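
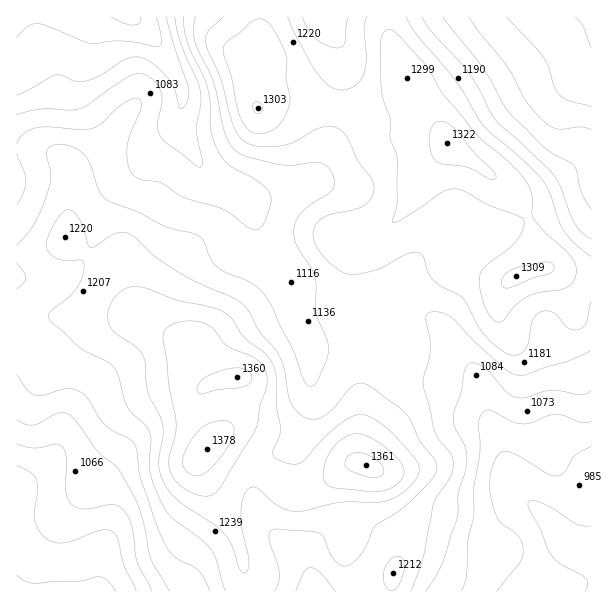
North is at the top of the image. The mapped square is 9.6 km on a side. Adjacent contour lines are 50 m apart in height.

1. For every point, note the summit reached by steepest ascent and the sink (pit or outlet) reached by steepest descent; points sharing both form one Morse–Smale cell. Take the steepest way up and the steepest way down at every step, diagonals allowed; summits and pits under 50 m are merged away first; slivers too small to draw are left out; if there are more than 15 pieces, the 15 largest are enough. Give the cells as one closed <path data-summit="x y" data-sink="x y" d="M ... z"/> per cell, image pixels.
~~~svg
<path data-summit="207 449" data-sink="128 17" d="M131 16l-115 1 0 301 23 1 14-3 82 2 47 22 7 2 4 3 13 32 6 6-8 3-5 10 5 21 8 18-1 9 8 2 41 26 10-14 21-10 10-10 6-12 5-18-2-55-10-29-8-40-6-11-20-22-8-20-5-18-7-13-7-7-24-12-15-14-22-41 0-9 4-13 0-14-2-9-23-39z"/><path data-summit="207 449" data-sink="17 591" d="M87 316l-34 0-14 3-23 1 0 271 229 1-1-28-8-27-37-72 1-9 12-13 0-8-8-18-5-21 3-7 10-6-6-6-13-32-4-3-7-2-47-22z"/><path data-summit="516 276" data-sink="591 549" d="M528 218l-39 14-7 0-20-6-12 3-16 12-20 23-5 14 1 16 5 11 30 25 13 23 18 22 6 12 8 35 14 30 4 24 8 13 31 29 17 23 9 6 18 3 1-275-22-3-15-4-13 2-6-27z"/><path data-summit="447 143" data-sink="591 17" d="M591 16l-203 1 2 22 7 21 11 21 16 23 24 40 52 37 18 19 10 18 44-13 20-11z"/><path data-summit="368 467" data-sink="591 549" d="M375 348l-7 0-7 39 0 41-3 15 2 19-12 4-16 16-4 9 0 10 8 24 11-2 16 1 11 5 13 11 20-6 19 0 38 10 19 0 9-3 27-31 13-6-16-15-8-13-4-24-14-30-8-30-5-6-7-2-39-5-23-6-15-9z"/><path data-summit="447 143" data-sink="128 17" d="M408 82l1 5-5 14-8 9-7 5-12 1-35-7-6 1-11 51-7 13-9 8-12 6-30 10-13 1-12-2 11 16 5 18 8 20 20 22 6 11 8 40 8 21 4 3 33 1 23-2-2-14-12-24-4-12 0-58 27-7 13-8 14-15 16-29 28-34-10-21z"/><path data-summit="258 108" data-sink="128 17" d="M258 16l-126 1 25 25 23 39 2 9 0 14-4 13 0 9 22 41 15 14 28 15 11 3 13-1 30-10 12-6 9-8 10-22 8-39-3-5-15-2-19-6-20 0-19 8-4-3-15-46 18-12z"/><path data-summit="447 143" data-sink="591 549" d="M449 145l-29 35-16 29-14 15-13 8-27 7 0 58 19 51 9 1 15 15 15 9 23 6 39 5 12 7 0-4-6-12-18-22-13-23-30-25-6-21 1-14 11-16 13-13 19-13 9-2 20 6 7 0 38-12 1-4-10-16-18-19z"/><path data-summit="207 449" data-sink="591 549" d="M531 505l-4 0-8 5-27 31-9 3-28-2-29-8-19 0-20 6-13-11-17-6-16 1-4 4 10 18 10-6 11 0 18 12 10 14-4 10 1 16 198 0 1-41-19-4-9-6-17-23z"/><path data-summit="207 449" data-sink="314 591" d="M216 445l-4 0-6 4-7 10 0 6 37 72 8 27 2 28 146-1 0-15 4-10-10-14-18-12-11 0-10 6-11-20-12 8-12 14-4 6 1 17-7-13-24-20-16-19-8-18 0-18 5-12z"/><path data-summit="368 467" data-sink="128 17" d="M311 346l-3 1 0 4 4 57-5 18-6 12-10 10-21 10-10 12 4 5 26 17 15 0 9-4 36-24 10-2-2-19 3-15 0-41 7-39-51 1z"/><path data-summit="258 108" data-sink="324 17" d="M324 16l-65 1 0 30-18 12 11 36 6 13 21-8 20 0 19 6 18 2 7-52-3-11z"/><path data-summit="447 143" data-sink="324 17" d="M387 16l-62 1 5 12 10 16 3 11-7 53 47 7 13-6 8-9 5-15-19-47z"/><path data-summit="368 467" data-sink="314 591" d="M342 470l-19 14-18 8-15 0-29-20-5 7-2 22 8 18 16 19 24 20 6 10 0-14 6-11 10-9 12-7-8-26 0-10z"/><path data-summit="516 276" data-sink="591 17" d="M591 194l-19 11-43 14 13 51 13-2 15 4 22 1z"/>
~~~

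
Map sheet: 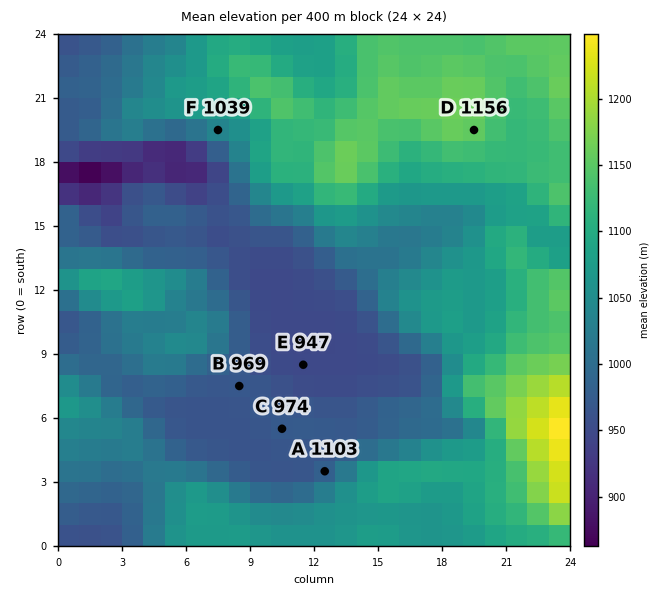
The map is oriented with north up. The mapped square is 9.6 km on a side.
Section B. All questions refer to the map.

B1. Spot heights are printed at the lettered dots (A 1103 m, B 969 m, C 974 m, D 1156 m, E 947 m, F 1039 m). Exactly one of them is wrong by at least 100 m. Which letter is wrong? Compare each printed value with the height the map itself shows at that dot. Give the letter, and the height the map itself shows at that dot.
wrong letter A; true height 978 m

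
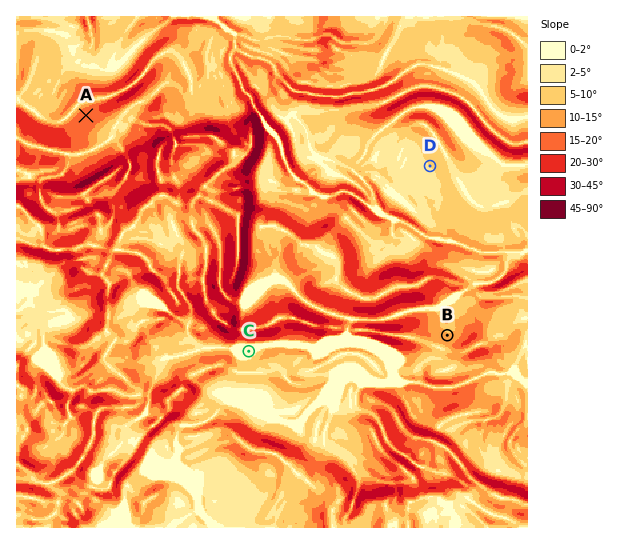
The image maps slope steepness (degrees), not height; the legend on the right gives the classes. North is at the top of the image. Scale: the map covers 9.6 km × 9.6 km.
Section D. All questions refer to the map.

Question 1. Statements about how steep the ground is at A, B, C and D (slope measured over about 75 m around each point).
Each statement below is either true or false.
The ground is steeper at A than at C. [true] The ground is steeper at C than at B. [false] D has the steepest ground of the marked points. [false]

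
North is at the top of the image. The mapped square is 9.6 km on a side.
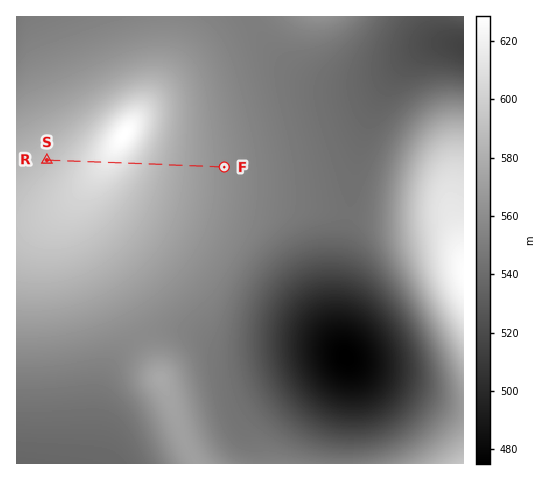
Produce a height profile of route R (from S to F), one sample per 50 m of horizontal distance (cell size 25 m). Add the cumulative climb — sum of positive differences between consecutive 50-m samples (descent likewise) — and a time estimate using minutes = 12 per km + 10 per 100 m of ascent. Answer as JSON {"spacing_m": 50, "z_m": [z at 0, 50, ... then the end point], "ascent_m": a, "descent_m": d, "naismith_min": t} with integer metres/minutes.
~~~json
{"spacing_m": 50, "z_m": [590, 591, 592, 592, 593, 594, 595, 596, 597, 598, 599, 600, 601, 602, 603, 605, 606, 607, 609, 610, 611, 613, 614, 615, 616, 616, 617, 617, 617, 616, 615, 614, 613, 612, 610, 608, 606, 605, 603, 601, 599, 597, 595, 594, 592, 590, 589, 587, 586, 585, 583, 582, 581, 580, 579, 578, 577, 576, 575, 574, 573, 572, 571, 571, 570, 569, 568, 568, 567, 566, 566, 565, 564, 564, 563, 562, 562, 562], "ascent_m": 27, "descent_m": 55, "naismith_min": 48}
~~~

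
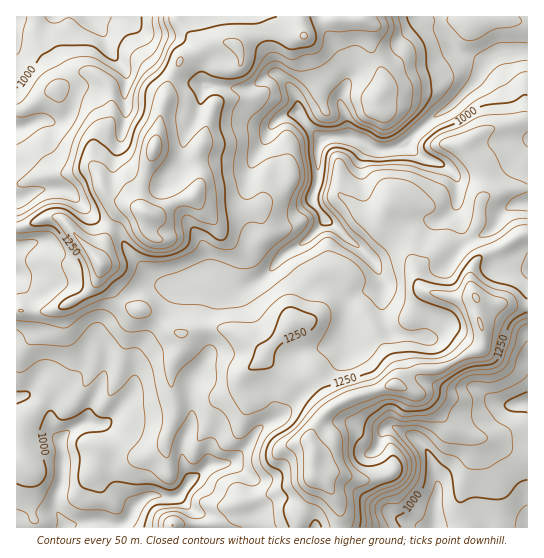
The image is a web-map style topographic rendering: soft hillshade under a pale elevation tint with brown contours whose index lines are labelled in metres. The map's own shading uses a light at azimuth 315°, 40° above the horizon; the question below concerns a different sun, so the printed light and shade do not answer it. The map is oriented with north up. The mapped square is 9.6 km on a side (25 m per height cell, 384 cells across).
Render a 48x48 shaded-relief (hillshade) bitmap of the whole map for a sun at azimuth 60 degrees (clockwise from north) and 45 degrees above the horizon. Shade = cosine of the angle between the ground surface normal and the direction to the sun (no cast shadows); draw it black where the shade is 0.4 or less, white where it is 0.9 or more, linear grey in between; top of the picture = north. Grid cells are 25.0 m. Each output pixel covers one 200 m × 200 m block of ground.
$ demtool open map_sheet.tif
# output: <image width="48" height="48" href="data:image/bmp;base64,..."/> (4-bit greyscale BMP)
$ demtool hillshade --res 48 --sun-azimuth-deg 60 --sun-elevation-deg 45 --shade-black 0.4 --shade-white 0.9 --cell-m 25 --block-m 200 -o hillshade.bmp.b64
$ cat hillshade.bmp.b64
<image width="48" height="48" href="data:image/bmp;base64,Qk32BAAAAAAAAHYAAAAoAAAAMAAAADAAAAABAAQAAAAAAIAEAAATCwAAEwsAABAAAAAAAAAAAAAAABEREQAiIiIAMzMzAERERABVVVUAZmZmAHd3dwCIiIgAmZmZAKqqqgC7u7sAzMzMAN3d3QDu7u4A////AIm7l3d2dSOu2od4h1WZVI3//KqoZ5mZq4m6dndolke9pmd4h1aXRJ7/2pqoaJmZqomqZneKqIqoVneJmGZUNb7rh5u4aJiJqoiqdXiZh3VoZ3eal2QiWdyoZpu5Z4iJqom7hXmYdlSLhmiqdTIUm8y6iL3ZVoiJmYrMhXmYd2ariIiGMjMmq9/rm+/YVniZmavMhWiYeHi6eHZkIkQ2rO/anP/FVniZmqvMdXmZmHipiGZmMlZYvO7Lrv+DVomaqqvLdoqpmHepiHZ4dVZqvO3M3+kjaJq7uqu5iZmIiHeZh3ZomHVIvNvNylIlirzLu6qoeId4iHaKl3ZoiYZFi6mpgxJIq7zMu5qYiIeJh2V6l3ZomYdlaJmIUROKu83Lu4iIiZiJl1WLl3ZomYeIh4mpU1nNzNuYmYiIiJmJl1WKmHVpmIiZqpmYeM3Lq5doiZmIiJmIl1WKmGVomJmau7qYabqZl1NYq5mIiJmIh1V5mHZ3iaqqvLqXeaq7qFRrzZiHeJmHd2Z5qXZniqqqu6mIirzJd2e93Ih3ial2d2Z5qXZomZmaq6mIqquodljd3WdmiahlZ3eKqYiaqIiau6mJqYmIdSfdzGZmeJdVZ4qqqqq6mHirzLmal3mYYRjMqal2iYdmeby6qqqqiIq8zLmrl3h1MTm7u7qHeYd4q8uqmqqpmIrLu6mrl1VWdWvd7piIh1aKq7qZmZqqmZqqqpm7lTWbpo7t3XeIdjSKu6mZmZmZqZmZmZrMhEnMla7cu3eIdQS92nZ4mZiIqpiZmazrVGq7lpy6qoiIYAnexSJXmXaJmrqZms7GRoqqqIqqmniGAIzdYBWKuFaZmqqojOtSWJqqupmZqnZRB9y5IWrNtVm6maq7rKMliaqquqqXiXdjfup1E4vdhIzKmrvN2BJXmqq6qoq5iWZ577Q0Nq3aV83KmrzvoRaImaqruXm6q4eL20A2et24i93Kmr39MGmYiqq8yXmru4malAB5m8uYnO3LqrzcQouomrvMyWirqoiIYgWpmqupnO3bqqvecpyoq83dyGiru4iIUjm6iJqpm93bqqv/gq26vN7clFm7u4mYY1rKdXq6m8zMqqv/g8/su8yVI3q7u5mZY2rLYmzamszMypv/qN7bmqYyR6u7u4iZdGrLUmzbms3dy5v/urpRJ5ZFiru6q3iZdWm7Y2vbqs3czK37RXMAN5qHiJq7qoiHdmi8g0nLqrzLu82iJ4EEiqq6h3m7uoh3iHmsgji8ury6qrxxa4JIq7u7qHmrqnd4mZirYki8y7y7u9xTi3Rpq83LqpmamWZ5qYiscki8ypmavOk1mod4rN7cu6mJmHeJmZrdhFaKqGZ5zJNImZiIrN7cu7mJmYiJmb3rZmRZqIiLylNomZiJvN3cy7qZqneZqs3IaHM4qZibyFV3mpiJzM3cypmZmXiaq7yniXM2iZmsuGZ5yoiJvN3cp4mYiHiqq8uImFIWmqq7qYicyXd5zu3Lh4mYiHm7q8mIlzAYqqq6qZmtt3d77+25h5mYmQ=="/>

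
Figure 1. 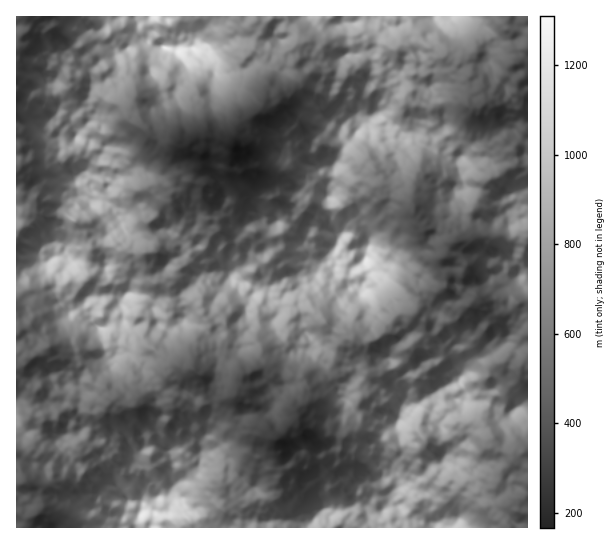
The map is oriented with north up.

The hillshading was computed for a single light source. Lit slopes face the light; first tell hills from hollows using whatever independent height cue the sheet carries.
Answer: SE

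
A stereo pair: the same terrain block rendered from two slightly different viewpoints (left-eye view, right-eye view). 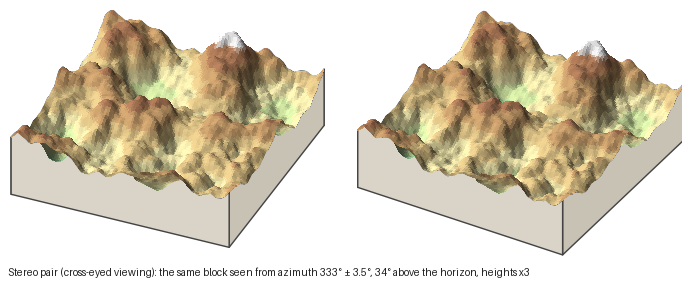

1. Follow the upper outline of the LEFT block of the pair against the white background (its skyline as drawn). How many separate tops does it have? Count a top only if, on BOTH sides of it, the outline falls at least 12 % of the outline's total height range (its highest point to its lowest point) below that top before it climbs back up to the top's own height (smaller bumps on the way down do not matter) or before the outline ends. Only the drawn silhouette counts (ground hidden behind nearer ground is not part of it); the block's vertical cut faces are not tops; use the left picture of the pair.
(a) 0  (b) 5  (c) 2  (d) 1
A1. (c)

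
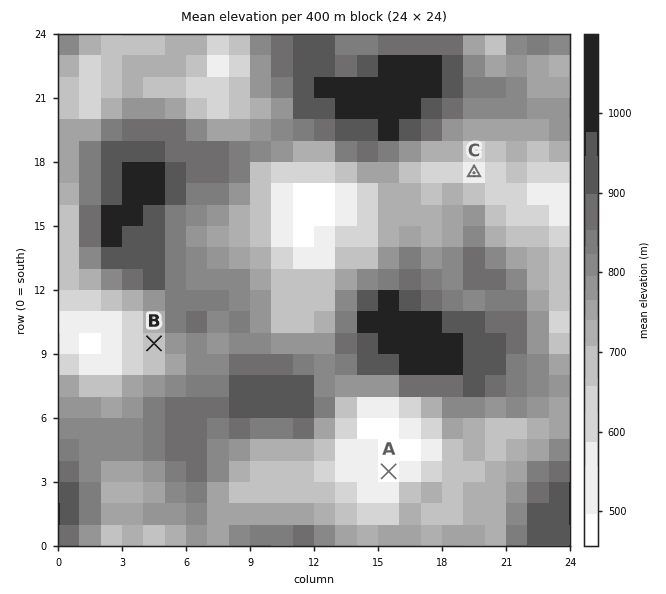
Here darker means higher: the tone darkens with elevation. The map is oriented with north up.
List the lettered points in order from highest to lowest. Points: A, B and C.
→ B C A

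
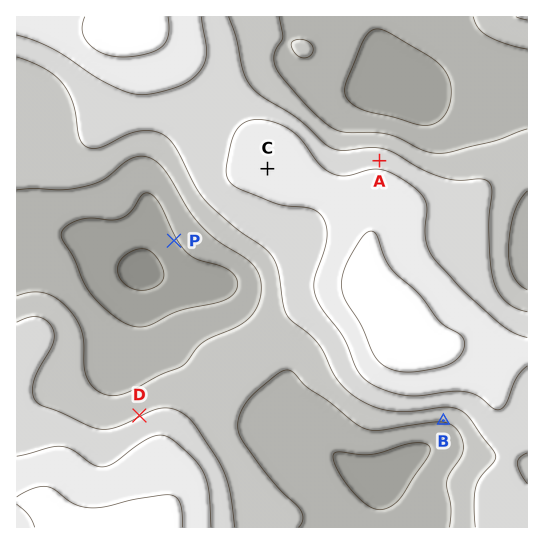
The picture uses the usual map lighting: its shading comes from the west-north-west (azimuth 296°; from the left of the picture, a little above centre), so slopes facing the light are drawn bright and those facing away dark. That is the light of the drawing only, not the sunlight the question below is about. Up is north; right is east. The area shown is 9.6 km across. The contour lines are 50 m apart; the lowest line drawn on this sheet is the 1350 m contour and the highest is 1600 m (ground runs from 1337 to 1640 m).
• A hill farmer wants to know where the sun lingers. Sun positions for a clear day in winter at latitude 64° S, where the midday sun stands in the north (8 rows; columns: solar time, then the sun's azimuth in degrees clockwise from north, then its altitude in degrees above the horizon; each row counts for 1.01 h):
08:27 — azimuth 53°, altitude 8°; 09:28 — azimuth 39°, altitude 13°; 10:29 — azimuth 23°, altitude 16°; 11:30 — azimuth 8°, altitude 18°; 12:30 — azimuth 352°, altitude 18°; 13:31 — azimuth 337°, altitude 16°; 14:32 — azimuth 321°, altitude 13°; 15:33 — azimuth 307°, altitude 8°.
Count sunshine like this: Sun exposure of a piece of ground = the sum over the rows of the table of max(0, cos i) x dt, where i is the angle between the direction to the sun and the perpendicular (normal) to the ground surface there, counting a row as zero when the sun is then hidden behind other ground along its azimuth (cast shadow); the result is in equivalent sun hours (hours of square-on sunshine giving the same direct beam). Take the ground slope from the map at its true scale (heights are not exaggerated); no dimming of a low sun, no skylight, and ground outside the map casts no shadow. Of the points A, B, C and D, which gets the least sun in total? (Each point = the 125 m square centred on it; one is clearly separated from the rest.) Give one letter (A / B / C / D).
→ B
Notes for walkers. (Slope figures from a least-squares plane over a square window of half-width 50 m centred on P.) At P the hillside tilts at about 6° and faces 240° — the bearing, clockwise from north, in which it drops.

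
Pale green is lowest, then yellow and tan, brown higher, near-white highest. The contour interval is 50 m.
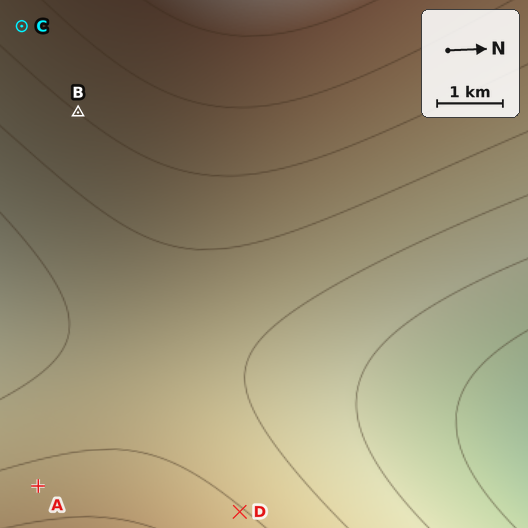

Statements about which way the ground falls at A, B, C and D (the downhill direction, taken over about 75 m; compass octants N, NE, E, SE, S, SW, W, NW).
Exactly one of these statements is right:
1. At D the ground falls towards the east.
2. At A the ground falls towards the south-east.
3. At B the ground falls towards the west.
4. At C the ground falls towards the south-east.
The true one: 4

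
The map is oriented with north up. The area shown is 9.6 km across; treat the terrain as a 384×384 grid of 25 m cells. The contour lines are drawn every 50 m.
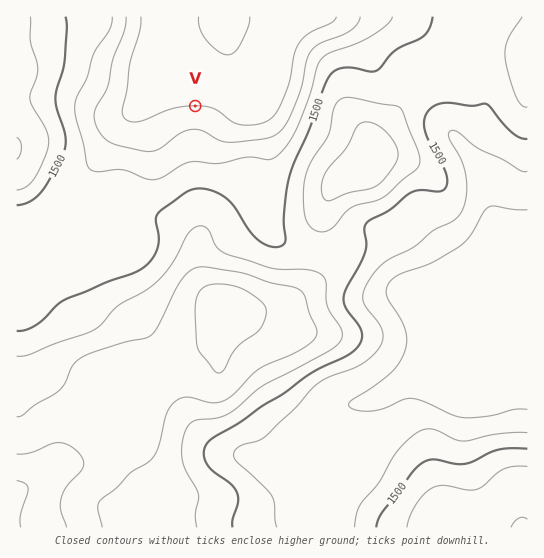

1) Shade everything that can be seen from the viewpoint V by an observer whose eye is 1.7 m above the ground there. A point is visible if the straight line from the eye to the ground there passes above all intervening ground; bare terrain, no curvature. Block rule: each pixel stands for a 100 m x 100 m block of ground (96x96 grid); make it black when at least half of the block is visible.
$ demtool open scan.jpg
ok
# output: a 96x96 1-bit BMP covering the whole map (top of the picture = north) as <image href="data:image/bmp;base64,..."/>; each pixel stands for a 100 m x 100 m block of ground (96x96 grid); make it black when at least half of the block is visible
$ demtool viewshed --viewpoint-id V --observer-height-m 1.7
<image width="96" height="96" href="data:image/bmp;base64,Qk2+BAAAAAAAAD4AAAAoAAAAYAAAAGAAAAABAAEAAAAAAIAEAAATCwAAEwsAAAIAAAAAAAAA////AAAAAAAAAAAAAAAAAAAAAAAAAAAAAAAAAAAAAAAAAAAAAAAAAAAAAAAAAAAAAAAAAAAAAAAAAAAAAAAAAAAAAAAAAAAAAAAAAAAAAAAAAAAAAAAAAAAAAAAAAAAAAAAAAAAAAAAAAAAAAAAAAAAAAAAAAAAAAAAAAAAAAAAAAAAAAAAAAAAAAAAAAAAAAAAAAAAAAAAAAAAAAAAAAAAAAAAAAAAAAAAAAAAAAAAAAAAAAAAAAAAAAAAAAAAAAAAAAAAAAAAAAAAAAAAAAAAAAAAAAAAAAAAAAAAAAAAAAAAAAAAAAAAAAAAAAAAAAAAAAAAAAAAAAAAAAAAAAAAAAAAAAAAAAAAAAAAAAAAAAAAAAAAAAAAAAAAAAAAAAAAAAAAAAAAAAAAAAAAAAAAAAAAAAAAAAAAAAAAAAAAAAAAAAAAAAAAAAAAAAAAAAAAAAAAAAAAAAAAAAAAAAAAAAAAAAAAAAAAAAAAAAAAAAAAAAAAAAAAAAAAAAAAAAAAAAAAAAAAAAAAAAAAAAAAAAAAAAAAAAAAAAAAAAAAAAAAAAAAAAAAAAAAAAAAAAAAAAAAAAAAAAAAAAAAAAAAAAAAAAAAAAAAAAAAAAAAAAAAAAAAAAAAAAAAAAAAAAAAAAAAAAAAAAAAAAAAAAAAAAAAAAAAAAAAAAAAAAAAAAAAAAAAAAAAAAAAAAAAAAAAAAAAAAAAAAAAAAAAAAAAAAAAAAAAAAAAAAAAAAAAAAAAAAAAAAAAAAAAAAAAAAAAAAAAAAAAAAAAAAAAAAAAAAAAAAAAAAAAAAAAAAAAAAAAAAAAAAAAAAAAAAAAAAAAAAAAAAAAAAAAAAAAAAAAAAAAAAAAAAAAAAAAAAAAAAAAAAAAAAAAAAAAAAAAAAAAAAAAAAAAAAAAAAAAAAAAAAAAAAAAAAAAAAAAAAAAAAAAAAAAAAAAAAAAAAAAAAAADAAAAAAAAAAAAAAAHAAAAAAAAAAAAAAAHgAAAAAAIAAAAAAAPgAAAAAAcAAAAAAAfwAAAAAA+AAAAAAAfwAAAAAA/AAAAAAA/4AAAAAA/wAAAAAA/8AAAAAA/8AAAAAB/+AAAAAA//gAAACB//AAAAAA//wAAADj//gAAAAA//4AAAD///wAAAAA//4AAAB///wAAAAA//4AAAAf//wAAAAA//4AAAAH//wAAAAA//8AAAAD//wAAAAA//8AAAAD//wAAAAA//+AA4AD//gAAAAA///AA4AD//AAAAAA///wB4AD/+AAAAAA///4D8AH/8AAAAAA//////g//8AAAAAA/////////8AAAAAA/////////8AAAAAA/////////8AAAAAB/////////8AAAAAB/////////8AAAAAB/////////4AAAAAA//////+f/4AAAAAA//////8P/4AAAAAA//////8H/wAAAAAA//////8H/gAAAAAB8/////4D/AAAAAAB8P////4B+AAAAAAB4D////wB+AAAAAAB4A////gA+AAAAAAB4Af//+AAfwOAAAAA="/>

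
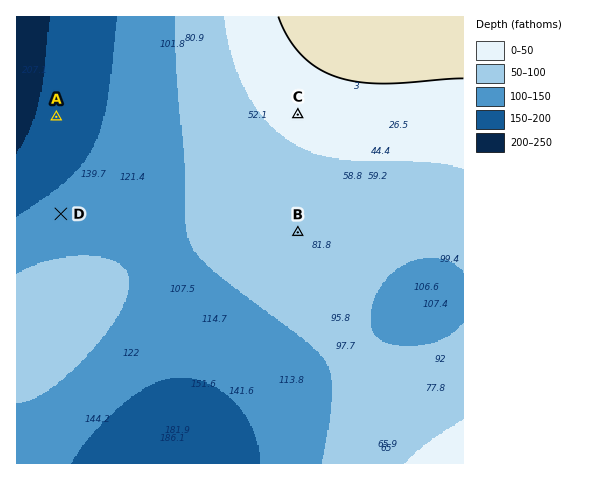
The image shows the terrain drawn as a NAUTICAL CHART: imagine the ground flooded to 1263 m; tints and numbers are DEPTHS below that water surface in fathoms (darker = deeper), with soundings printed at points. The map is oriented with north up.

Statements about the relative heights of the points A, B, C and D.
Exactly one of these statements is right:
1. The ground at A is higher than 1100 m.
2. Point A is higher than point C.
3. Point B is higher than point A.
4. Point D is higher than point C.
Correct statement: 3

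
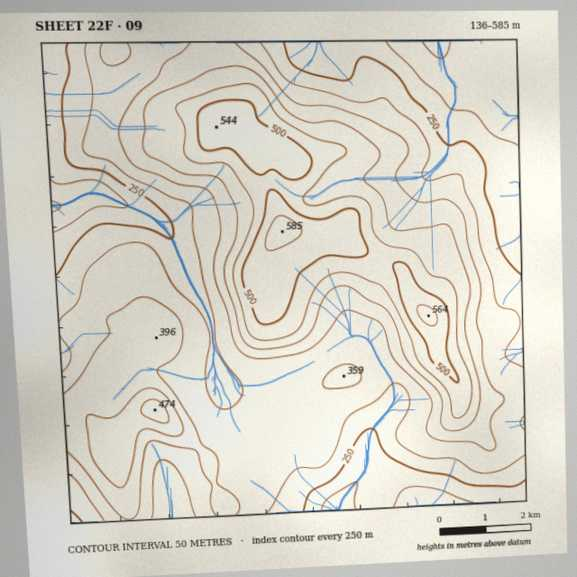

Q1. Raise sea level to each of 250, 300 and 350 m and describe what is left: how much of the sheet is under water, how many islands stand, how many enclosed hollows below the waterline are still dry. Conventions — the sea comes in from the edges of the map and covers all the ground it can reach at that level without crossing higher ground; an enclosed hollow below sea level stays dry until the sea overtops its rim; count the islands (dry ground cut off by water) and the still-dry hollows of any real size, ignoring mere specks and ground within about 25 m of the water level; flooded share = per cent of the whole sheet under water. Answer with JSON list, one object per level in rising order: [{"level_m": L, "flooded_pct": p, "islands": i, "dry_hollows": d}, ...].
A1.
[{"level_m": 250, "flooded_pct": 16, "islands": 0, "dry_hollows": 0}, {"level_m": 300, "flooded_pct": 30, "islands": 0, "dry_hollows": 0}, {"level_m": 350, "flooded_pct": 58, "islands": 0, "dry_hollows": 0}]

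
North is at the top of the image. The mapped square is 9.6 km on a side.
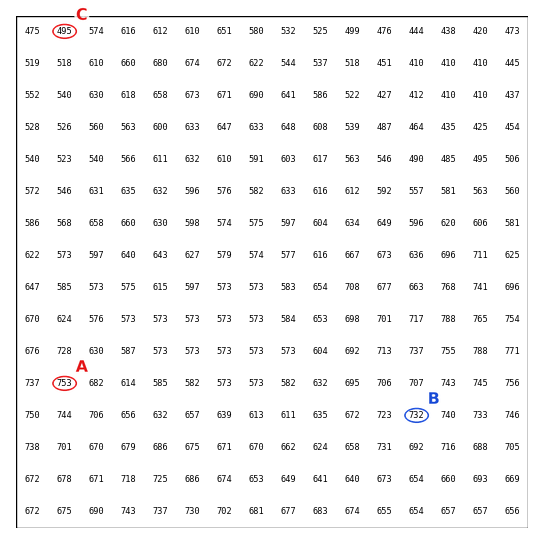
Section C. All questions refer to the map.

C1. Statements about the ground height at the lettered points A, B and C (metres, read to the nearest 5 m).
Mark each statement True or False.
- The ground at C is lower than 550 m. True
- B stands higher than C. True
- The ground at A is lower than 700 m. False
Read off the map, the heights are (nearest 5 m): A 755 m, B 730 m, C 495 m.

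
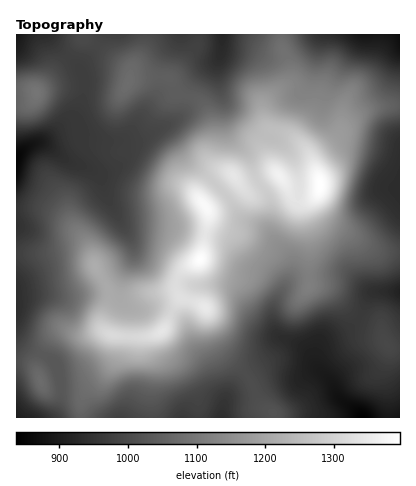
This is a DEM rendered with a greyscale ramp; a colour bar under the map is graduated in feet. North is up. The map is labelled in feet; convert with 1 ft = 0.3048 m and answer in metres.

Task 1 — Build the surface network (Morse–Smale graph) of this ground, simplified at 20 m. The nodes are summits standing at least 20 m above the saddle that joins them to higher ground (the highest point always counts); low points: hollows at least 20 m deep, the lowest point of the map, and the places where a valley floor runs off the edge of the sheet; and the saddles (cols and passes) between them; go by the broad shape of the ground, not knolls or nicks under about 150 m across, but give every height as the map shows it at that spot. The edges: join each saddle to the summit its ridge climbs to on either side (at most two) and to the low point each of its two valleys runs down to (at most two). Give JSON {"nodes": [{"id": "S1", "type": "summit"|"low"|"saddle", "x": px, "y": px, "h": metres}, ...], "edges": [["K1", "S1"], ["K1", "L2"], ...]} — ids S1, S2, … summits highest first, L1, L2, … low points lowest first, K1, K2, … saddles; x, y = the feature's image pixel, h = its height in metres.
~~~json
{"nodes": [
{"id": "S1", "type": "summit", "x": 320, "y": 186, "h": 426},
{"id": "S2", "type": "summit", "x": 200, "y": 260, "h": 425},
{"id": "S3", "type": "summit", "x": 36, "y": 92, "h": 333},
{"id": "L1", "type": "low", "x": 362, "y": 418, "h": 255},
{"id": "L2", "type": "low", "x": 16, "y": 162, "h": 259},
{"id": "L3", "type": "low", "x": 400, "y": 36, "h": 263},
{"id": "L4", "type": "low", "x": 16, "y": 34, "h": 269},
{"id": "L5", "type": "low", "x": 16, "y": 418, "h": 274},
{"id": "L6", "type": "low", "x": 222, "y": 34, "h": 280},
{"id": "L7", "type": "low", "x": 394, "y": 186, "h": 285},
{"id": "K1", "type": "saddle", "x": 260, "y": 184, "h": 393},
{"id": "K2", "type": "saddle", "x": 222, "y": 192, "h": 391},
{"id": "K3", "type": "saddle", "x": 104, "y": 280, "h": 368},
{"id": "K4", "type": "saddle", "x": 400, "y": 106, "h": 317},
{"id": "K5", "type": "saddle", "x": 16, "y": 362, "h": 307},
{"id": "K6", "type": "saddle", "x": 248, "y": 378, "h": 306},
{"id": "K7", "type": "saddle", "x": 68, "y": 56, "h": 298}],
"edges": [["K1", "S1"], ["K1", "L1"], ["K1", "L6"], ["K2", "S1"], ["K2", "S2"], ["K2", "L1"], ["K2", "L2"], ["K3", "S1"], ["K3", "S2"], ["K3", "L2"], ["K4", "S1"], ["K4", "L3"], ["K4", "L7"], ["K5", "S2"], ["K5", "L2"], ["K5", "L5"], ["K6", "S1"], ["K6", "S2"], ["K6", "L1"], ["K7", "S1"], ["K7", "S3"], ["K7", "L2"], ["K7", "L4"]]}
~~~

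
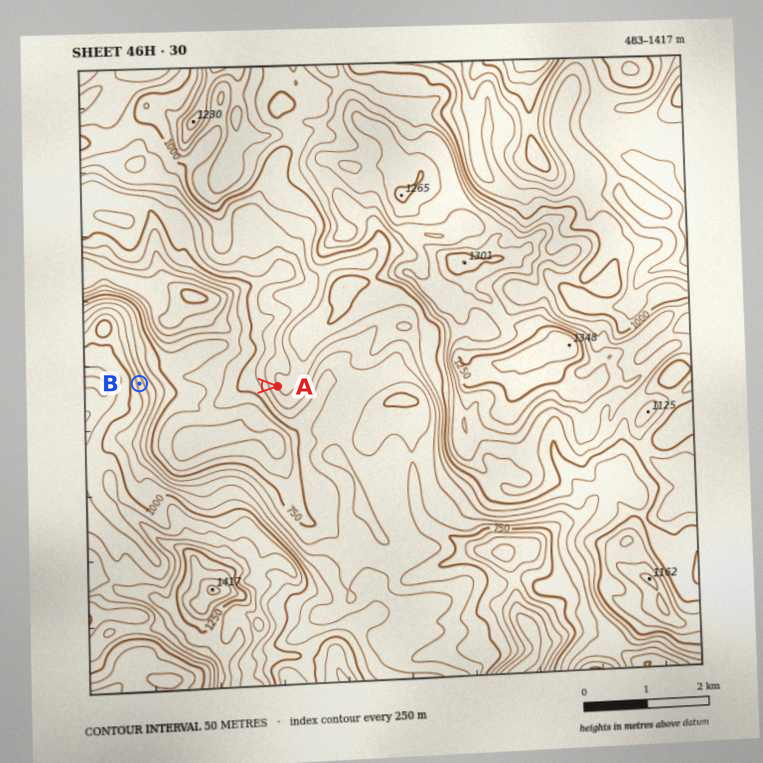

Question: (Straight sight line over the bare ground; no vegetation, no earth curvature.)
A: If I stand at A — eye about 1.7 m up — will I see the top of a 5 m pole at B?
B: Yes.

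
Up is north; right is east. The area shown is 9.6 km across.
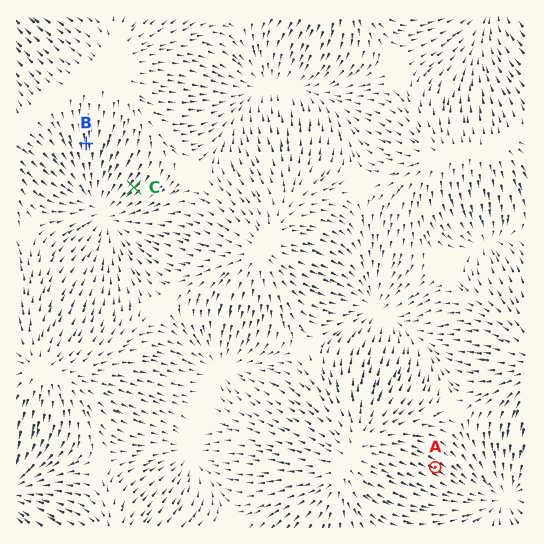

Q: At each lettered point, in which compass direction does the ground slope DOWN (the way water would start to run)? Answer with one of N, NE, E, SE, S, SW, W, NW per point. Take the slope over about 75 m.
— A SE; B S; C SW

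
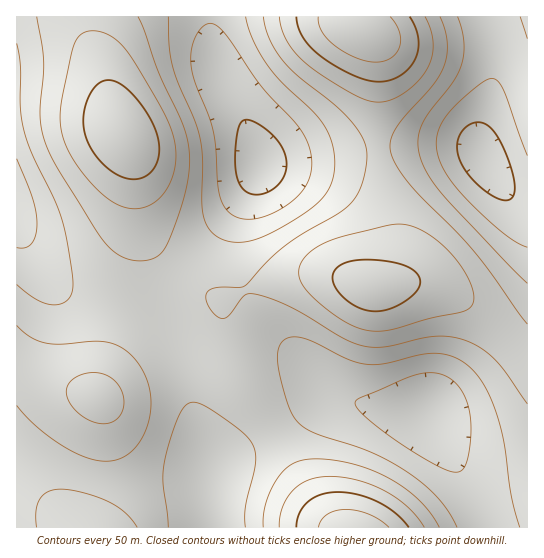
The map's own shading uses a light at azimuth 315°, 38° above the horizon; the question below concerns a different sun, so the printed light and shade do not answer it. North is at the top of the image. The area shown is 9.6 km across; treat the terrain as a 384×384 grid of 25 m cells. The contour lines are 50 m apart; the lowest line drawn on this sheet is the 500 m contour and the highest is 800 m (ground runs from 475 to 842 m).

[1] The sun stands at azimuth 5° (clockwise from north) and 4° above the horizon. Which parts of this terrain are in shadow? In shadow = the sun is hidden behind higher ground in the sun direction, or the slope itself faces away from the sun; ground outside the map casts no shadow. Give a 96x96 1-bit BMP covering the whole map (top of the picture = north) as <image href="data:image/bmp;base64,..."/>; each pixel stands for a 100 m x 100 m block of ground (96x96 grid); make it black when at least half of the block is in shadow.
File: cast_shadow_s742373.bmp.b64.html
<image width="96" height="96" href="data:image/bmp;base64,Qk2+BAAAAAAAAD4AAAAoAAAAYAAAAGAAAAABAAEAAAAAAIAEAAATCwAAEwsAAAIAAAAAAAAA////AAAAAAAAAAAAAAAAAAAAAAAAAAAAAAAAAAAAAAAAAAAAAAAAAAAAAAAAAAAAAAAAAAAAAAAAAAAAAAAAAAAAAAAAAAAAAAAAAAAAAAAAAAAAAAAAAAAAAAAAAAAAAAAAAAAAAAAAAAAAAAAAAAAAAAAAAAAAAAAAAAAAAAAAAAAAAAAAAAAAAAAAAAAAAAAAAAAAAAAAA4AAAAAAAAAAAAAAD8AAAAAAAAAAAAAAH+AAAAAAAAAAAAAAH+AAAAAAAAP/AAAAP+AAAAAAAP//wAAAP+AAAAAAA///8AAAP8AAAAAAD///+AAAPwAAAAAAP////AAAAAAAAAAAf////AAAAAAAAAAA/////gAAAAAAAAAA/////wAAAAAAAAAB/////wAAAAAAAAAD/////4AAAAAAAAAD/////4AAAAAAAAAH/////4AAAAAAAAAH/////8AAAAAAAAAP/////8AAAAAAAAAP/////8AAAAAAAAAf/////8AAAAAAAAAf/////4AAAAAAAAA//////4AAAAAAAAA//////4AAAAAAAAA//////wAAAAAAAAB//////wAAAAAAAAB//////gAAAAAAAAB//////AAAAAAAAAB//////AAAAAAAAAB/////8AAAAAAAAAB/////4AAAAAAAAAB/////gAAAAAAAAAB//4AAAAAAAAAAAAA//AAAAAAAAAAAAAAf4AAAAAAAAAAAAAAAAAAAAAAAAAAAAAAAAAAAAAAAAAAAAAAAAAAAAAAAAAAAAAAAAAAAAAAAAAAAAAAAAAAAAAAAAHAAAAAAAAAAAAAAAfwAAAAAAAAAAAAAB/4AAAAAAAAAAAAAD/8AAAAAAAAAAAAAP/8AAAAAAAAAAAAA//+AAAAAAAAAAAAB//+AAAAAAAAAAAAH///AAAAAAAAAAAAP///AAAAAAAAAAAAf///gAAAAAAAAAAAf///gAAAAAAAAAAA////gAAAPwAAAAAB////gAAB/+AAAAAB////gAAD//gAAAAD////gAAH//4AAAAD////AAAP//8AAAAD///+AAAf//+AAAAD///4AAAf///AAAAD///gAAAf///wAAAH//+AAAA////4AAAH//gAAAA/////AAAH8AAAAAA/////4AAEAAAAAAA//////wAAAAAAAAA//////+AAAAAAAAA///////gAAAAAAAA///////wAAAAAAAB///////wAAAAAAAB///////wAAAAAAAB///////wAAAAAAAB///////wAAAAAAAB///////gAAAAAAAD///////AAAAAAAAD//////+AAAAAAAAD//////8AAAAAAAAD//////wAAAAAAAAD//////AAAAAAAAAH/////4AAAAAAAAAH/////AAAAAAAAAAH////8AAAAAAAAAAH////gAAAAAAAAAAH///8AAAAAAAAAAAD///gAAAAAAAAAAAA//8AAAAAAAAAAAAAAAAAAAAAAAAAAAAAAAAAAAAAAAAAAAAAAAAAAAAAA="/>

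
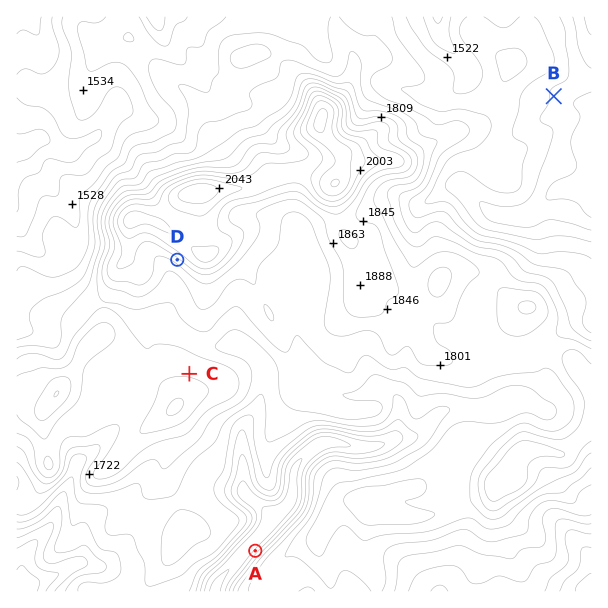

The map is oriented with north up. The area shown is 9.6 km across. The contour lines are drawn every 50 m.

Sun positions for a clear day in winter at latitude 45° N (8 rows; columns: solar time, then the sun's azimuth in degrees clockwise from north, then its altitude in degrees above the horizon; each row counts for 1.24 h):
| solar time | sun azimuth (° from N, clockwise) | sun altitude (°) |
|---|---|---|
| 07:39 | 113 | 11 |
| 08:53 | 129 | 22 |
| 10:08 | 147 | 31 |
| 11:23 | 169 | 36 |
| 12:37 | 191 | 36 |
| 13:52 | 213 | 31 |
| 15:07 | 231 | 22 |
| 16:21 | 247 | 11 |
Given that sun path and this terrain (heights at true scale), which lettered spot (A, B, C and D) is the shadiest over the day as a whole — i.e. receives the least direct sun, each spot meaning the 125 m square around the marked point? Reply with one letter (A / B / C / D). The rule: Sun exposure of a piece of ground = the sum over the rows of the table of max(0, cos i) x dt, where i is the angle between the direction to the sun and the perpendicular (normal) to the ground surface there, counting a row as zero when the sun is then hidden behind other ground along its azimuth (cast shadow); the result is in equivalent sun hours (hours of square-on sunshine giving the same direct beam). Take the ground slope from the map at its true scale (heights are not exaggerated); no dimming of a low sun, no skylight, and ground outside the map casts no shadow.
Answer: A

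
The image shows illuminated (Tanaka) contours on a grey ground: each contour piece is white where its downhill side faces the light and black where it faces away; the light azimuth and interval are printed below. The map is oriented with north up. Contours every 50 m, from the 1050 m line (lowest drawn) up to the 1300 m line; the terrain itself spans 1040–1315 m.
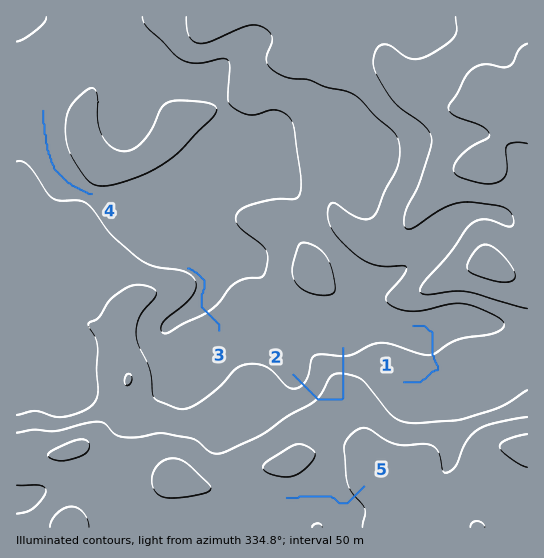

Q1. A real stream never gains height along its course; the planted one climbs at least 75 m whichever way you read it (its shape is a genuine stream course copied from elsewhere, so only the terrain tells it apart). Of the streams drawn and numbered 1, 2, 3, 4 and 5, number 2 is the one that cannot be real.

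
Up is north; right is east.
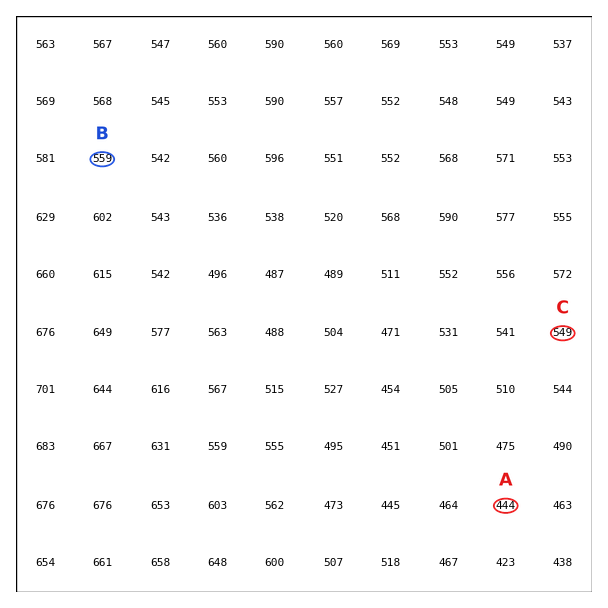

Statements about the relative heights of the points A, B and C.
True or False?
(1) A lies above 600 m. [False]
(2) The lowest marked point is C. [False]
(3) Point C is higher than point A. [True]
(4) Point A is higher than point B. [False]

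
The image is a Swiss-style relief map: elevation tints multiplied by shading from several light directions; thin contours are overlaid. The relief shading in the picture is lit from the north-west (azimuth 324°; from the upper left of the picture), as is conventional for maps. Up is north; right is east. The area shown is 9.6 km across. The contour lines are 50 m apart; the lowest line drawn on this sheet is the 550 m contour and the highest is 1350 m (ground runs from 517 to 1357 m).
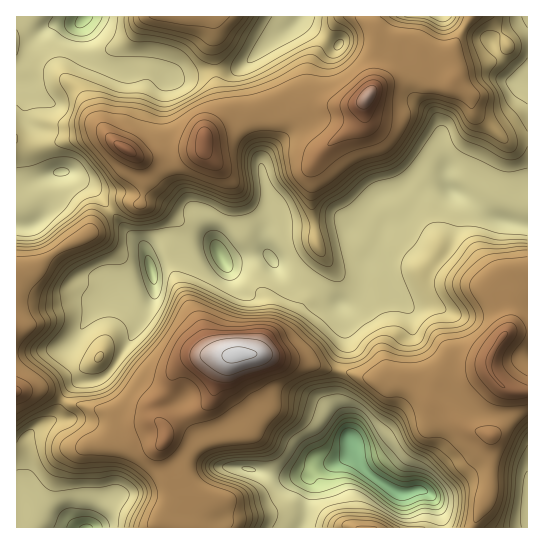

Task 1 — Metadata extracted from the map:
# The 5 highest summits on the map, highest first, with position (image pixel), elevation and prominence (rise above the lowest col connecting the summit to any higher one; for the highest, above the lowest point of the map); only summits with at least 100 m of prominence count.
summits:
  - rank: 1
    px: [239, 354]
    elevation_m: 1357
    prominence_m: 840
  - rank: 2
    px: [367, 97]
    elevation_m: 1287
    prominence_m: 381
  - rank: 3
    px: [126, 149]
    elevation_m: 1227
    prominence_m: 154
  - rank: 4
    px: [205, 138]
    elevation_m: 1225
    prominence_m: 146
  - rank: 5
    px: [502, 337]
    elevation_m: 1206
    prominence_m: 217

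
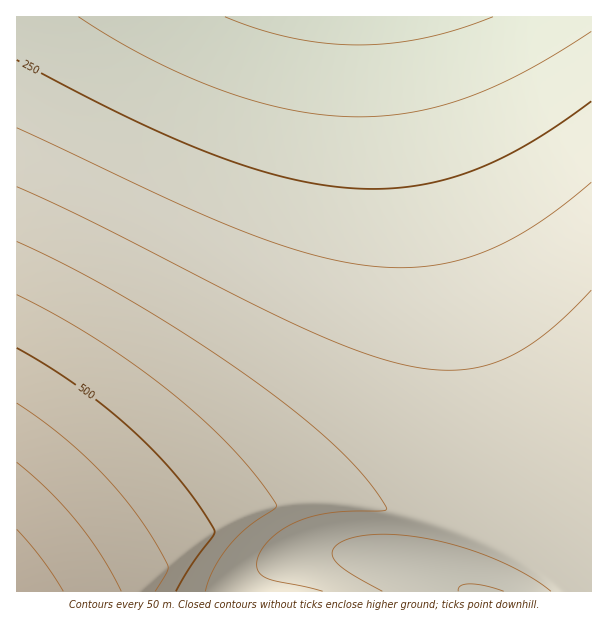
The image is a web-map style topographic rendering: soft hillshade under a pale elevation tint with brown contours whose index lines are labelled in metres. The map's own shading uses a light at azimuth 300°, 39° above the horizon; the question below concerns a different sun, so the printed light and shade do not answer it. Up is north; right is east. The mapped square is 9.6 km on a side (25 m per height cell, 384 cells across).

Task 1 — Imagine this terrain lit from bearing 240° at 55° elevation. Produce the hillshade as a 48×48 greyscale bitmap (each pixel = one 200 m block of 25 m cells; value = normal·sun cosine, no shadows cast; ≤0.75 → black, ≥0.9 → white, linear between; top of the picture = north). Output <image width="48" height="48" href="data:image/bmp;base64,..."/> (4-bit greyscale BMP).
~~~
<image width="48" height="48" href="data:image/bmp;base64,Qk32BAAAAAAAAHYAAAAoAAAAMAAAADAAAAABAAQAAAAAAIAEAAATCwAAEwsAABAAAAAAAAAAAAAAABEREQAiIiIAMzMzAERERABVVVUAZmZmAHd3dwCIiIgAmZmZAKqqqgC7u7sAzMzMAN3d3QDu7u4A////ADMzMzMzIRIzRFVUQyIiIjNEVniavN7JdzMzMzM0QyEiNEREQzMzM0VWd4mrzduXdzMzMzM0REISM0RERERFVWZ4iau83Kh3dzMzMzM0REQyI0RVVVZmZ3iZq7zLqHd3dzMzMzNEREREM0RVZmd3iJmru7uYd3d3dzMzMzNERERERERWZ3iJmqq7qYd3d3d3dzMzMzNERERERFVWZ4iZmZmHdmZnd3d3dzMzMzRERERERERVZnd3d2ZmZmZnd3d3dzMzMzRERERERERFVVVVVWZmZmZnd3d3dzMzMzRERERERERFVVVVVWZmZmZnd3d3dzMzM0RERERERERFVVVVVWZmZmZnd3d3dzMzM0RERERERERFVVVVVWZmZmZnd3d3dzMzNERERERERERFVVVVVWZmZmZnd3d3dzQ0RERERERERERFVVVVVWZmZmZnd3d3d0RERERERERERERFVVVVVWZmZmZ3d3d3d0RERERERERERERVVVVVVWZmZmZ3d3d3d0RERERERERERERVVVVVVWZmZmZ3d3d3d0RERERERERERERVVVVVVWZmZmZ3d3d3d0RERERERERERERVVVVVVmZmZmZ3d3d3d0RERERERERERERVVVVVVmZmZmZ3d3d3d0RERERERERERERVVVVVVmZmZmZ3d3d3d0REREREREREREVVVVVVVmZmZmZ3d3d3d0REREREREREREVVVVVVVmZmZmZ3d3d3d0REREREREREREVVVVVVVmZmZmZ3d3d3d0REREREREREREVVVVVVVmZmZmZ3d3d3d0RERERERERERFVVVVVVVmZmZmZ3d3d3d0RERERERERERFVVVVVVVmZmZmZ3d3d3d0RERERERERERFVVVVVVVmZmZmZ3d3d3d0RERERERERERFVVVVVVZmZmZmZ3d3d3d0RERERERERERVVVVVVVZmZmZmZ3d3d3d0RERERERERERVVVVVVVZmZmZmZ3d3d3d0REREREREREVVVVVVVVZmZmZmZ3d3d3d0REREREREREVVVVVVVVZmZmZmZ3d3d3d0REREREREREVVVVVVVVZmZmZmZ3d3d3d0RERERERERFVVVVVVVVZmZmZmZ3d3d3d0RERERERERFVVVVVVVVZmZmZmZ3d3d3d0RERERERERVVVVVVVVWZmZmZmZ3d3d3d0REREREREVVVVVVVVVWZmZmZmZnd3d3d0REREREREVVVVVVVVVWZmZmZmZnd3d3d0RERERERFVVVVVVVVVWZmZmZmZnd3d3d0RERERERVVVVVVVVVVWZmZmZmZnd3d3d0REREREVVVVVVVVVVVWZmZmZmZnd3d3d1RERERVVVVVVVVVVVVWZmZmZmZnd3d3d1VVVVVVVVVVVVVVVVVmZmZmZmZnd3d3d1VVVVVVVVVVVVVVVVVmZmZmZmZmd3d3d1VVVVVVVVVVVVVVVVVmZmZmZmZmd3d3d1VVVVVVVVVVVVVVVVVmZmZmZmZmd3d3d1VVVVVVVVVVVVVVVVVmZmZmZmZmd3d3dw=="/>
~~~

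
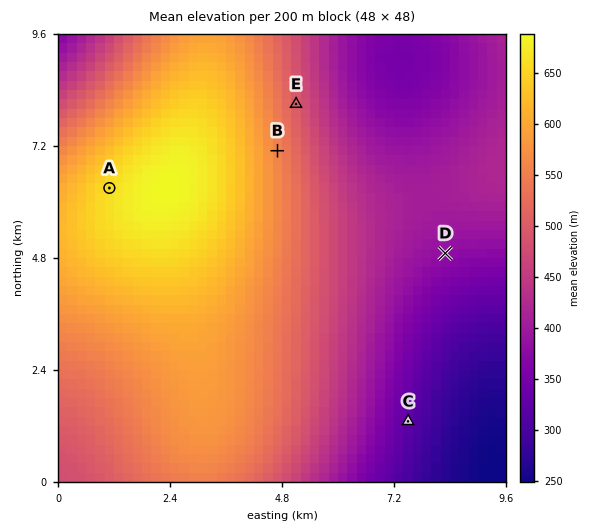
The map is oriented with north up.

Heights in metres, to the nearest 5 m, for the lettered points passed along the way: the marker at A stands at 660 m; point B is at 555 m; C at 325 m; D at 380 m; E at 500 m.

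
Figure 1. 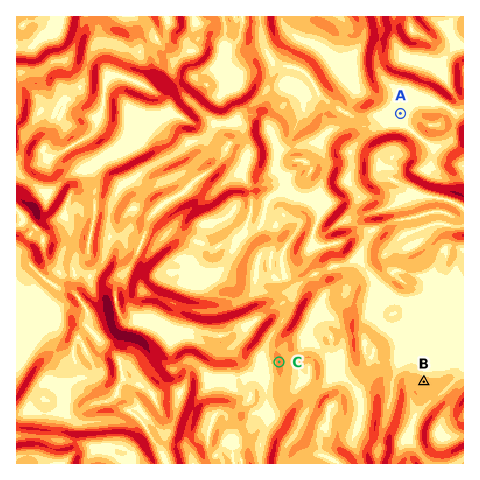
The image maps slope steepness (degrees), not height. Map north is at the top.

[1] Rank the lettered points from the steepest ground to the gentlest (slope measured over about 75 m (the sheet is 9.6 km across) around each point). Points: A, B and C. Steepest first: C B A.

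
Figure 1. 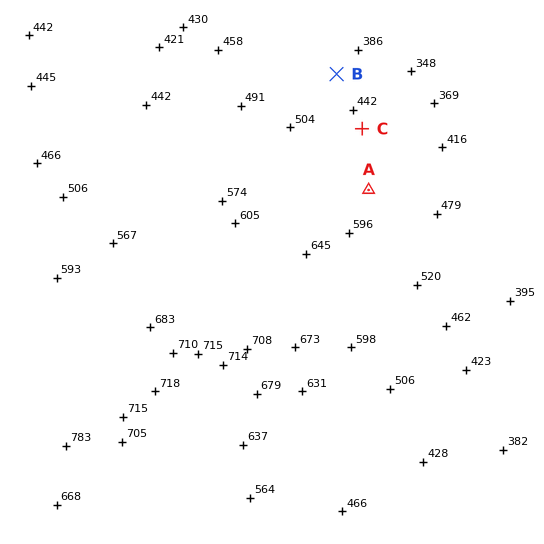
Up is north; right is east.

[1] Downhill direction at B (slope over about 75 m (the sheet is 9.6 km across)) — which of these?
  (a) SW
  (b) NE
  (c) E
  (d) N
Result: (b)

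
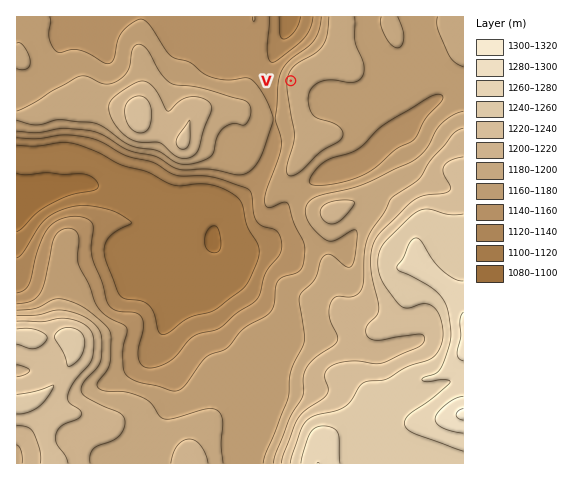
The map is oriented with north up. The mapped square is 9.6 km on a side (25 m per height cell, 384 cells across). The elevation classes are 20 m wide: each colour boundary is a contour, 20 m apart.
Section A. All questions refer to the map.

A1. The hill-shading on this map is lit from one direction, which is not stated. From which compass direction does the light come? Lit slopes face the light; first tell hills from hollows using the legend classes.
NW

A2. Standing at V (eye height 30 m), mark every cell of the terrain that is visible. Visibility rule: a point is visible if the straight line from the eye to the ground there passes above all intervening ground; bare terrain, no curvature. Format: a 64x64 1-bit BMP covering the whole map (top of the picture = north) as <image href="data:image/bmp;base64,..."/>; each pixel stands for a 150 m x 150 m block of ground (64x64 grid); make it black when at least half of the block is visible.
<image width="64" height="64" href="data:image/bmp;base64,Qk0+AgAAAAAAAD4AAAAoAAAAQAAAAEAAAAABAAEAAAAAAAACAAATCwAAEwsAAAIAAAAAAAAA////AAAAAAAHg/n//+BAAAeB////8AAAAAH////wAAAAAP////gAAAAB/////gAAAA//////AAAAP/////+H/Af//////8f/A///////4x8B///////4AAB/////w/4AAA/////B/wAAB///////4AAP///////AAD//////44AAf//////AAAB//////4ABEP/////5gAD5/////+HAAP//////4fAA////////+AD////////4AP////////gAD///////8AAH/8P///4wAAf/AP///DAAB/4Afz/8MAAH/AA+H/g4AAP4AA4P8D4AAOAABgAAP4AAAAAAAAA/gAAAAAAAAD+AAAAAAAAAP8AAAAAAAAAfwAAAAAAAAB/jAAAAAABwD/8AAAAAAH4P/wAAAAAwP4//AAAAADgf//8AAAAAPAP//wAAAAA8AP/+AAAAAD4AP/8AAAAAfwAf/wAAAB//gA//AAAAf//AD/8AAAD//+AP/wAAAP//+A//AAAA////3/8AACD//////wAAMH//////AABwf/////8AAHh//////wAAfP/////fAAA//////88AAD////+P/wAAP////4f/4AA/////h//gAD////8H//AAP////g//4AB////+D//gAH////4f/+AAf////h5/8AB////+Hn//4H////4cfw=="/>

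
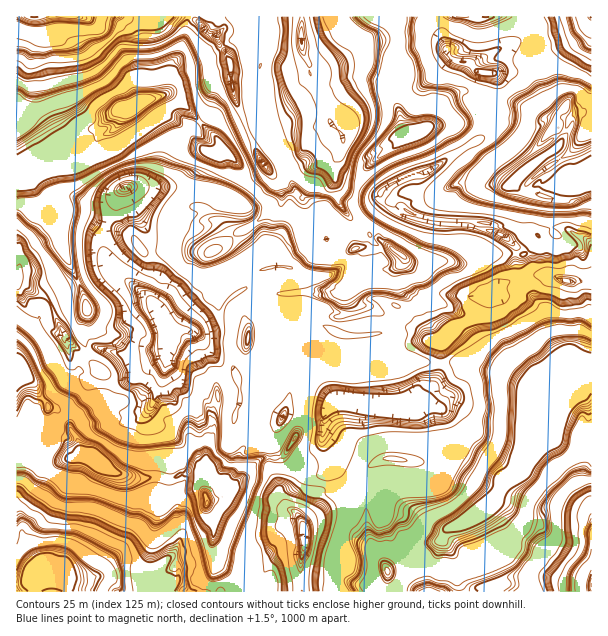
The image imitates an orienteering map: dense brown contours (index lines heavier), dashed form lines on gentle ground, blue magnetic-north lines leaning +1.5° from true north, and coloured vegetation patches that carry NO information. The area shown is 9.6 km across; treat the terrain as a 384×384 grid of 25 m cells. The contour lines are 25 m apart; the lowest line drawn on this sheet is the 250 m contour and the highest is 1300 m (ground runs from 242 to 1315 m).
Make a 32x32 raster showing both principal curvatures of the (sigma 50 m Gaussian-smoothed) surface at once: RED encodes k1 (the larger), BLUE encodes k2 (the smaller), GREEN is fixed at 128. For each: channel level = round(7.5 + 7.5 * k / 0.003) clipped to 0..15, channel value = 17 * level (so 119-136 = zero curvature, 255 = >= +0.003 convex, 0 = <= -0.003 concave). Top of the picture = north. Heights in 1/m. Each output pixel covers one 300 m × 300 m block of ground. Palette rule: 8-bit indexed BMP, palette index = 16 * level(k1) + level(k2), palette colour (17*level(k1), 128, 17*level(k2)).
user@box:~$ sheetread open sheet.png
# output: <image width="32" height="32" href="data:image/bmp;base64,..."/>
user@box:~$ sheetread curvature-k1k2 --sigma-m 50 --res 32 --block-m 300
<image width="32" height="32" href="data:image/bmp;base64,Qk02CAAAAAAAADYEAAAoAAAAIAAAACAAAAABAAgAAAAAAAAEAAATCwAAEwsAAAABAAAAAAAAAIAAABGAAAAigAAAM4AAAESAAABVgAAAZoAAAHeAAACIgAAAmYAAAKqAAAC7gAAAzIAAAN2AAADugAAA/4AAAACAEQARgBEAIoARADOAEQBEgBEAVYARAGaAEQB3gBEAiIARAJmAEQCqgBEAu4ARAMyAEQDdgBEA7oARAP+AEQAAgCIAEYAiACKAIgAzgCIARIAiAFWAIgBmgCIAd4AiAIiAIgCZgCIAqoAiALuAIgDMgCIA3YAiAO6AIgD/gCIAAIAzABGAMwAigDMAM4AzAESAMwBVgDMAZoAzAHeAMwCIgDMAmYAzAKqAMwC7gDMAzIAzAN2AMwDugDMA/4AzAACARAARgEQAIoBEADOARABEgEQAVYBEAGaARAB3gEQAiIBEAJmARACqgEQAu4BEAMyARADdgEQA7oBEAP+ARAAAgFUAEYBVACKAVQAzgFUARIBVAFWAVQBmgFUAd4BVAIiAVQCZgFUAqoBVALuAVQDMgFUA3YBVAO6AVQD/gFUAAIBmABGAZgAigGYAM4BmAESAZgBVgGYAZoBmAHeAZgCIgGYAmYBmAKqAZgC7gGYAzIBmAN2AZgDugGYA/4BmAACAdwARgHcAIoB3ADOAdwBEgHcAVYB3AGaAdwB3gHcAiIB3AJmAdwCqgHcAu4B3AMyAdwDdgHcA7oB3AP+AdwAAgIgAEYCIACKAiAAzgIgARICIAFWAiABmgIgAd4CIAIiAiACZgIgAqoCIALuAiADMgIgA3YCIAO6AiAD/gIgAAICZABGAmQAigJkAM4CZAESAmQBVgJkAZoCZAHeAmQCIgJkAmYCZAKqAmQC7gJkAzICZAN2AmQDugJkA/4CZAACAqgARgKoAIoCqADOAqgBEgKoAVYCqAGaAqgB3gKoAiICqAJmAqgCqgKoAu4CqAMyAqgDdgKoA7oCqAP+AqgAAgLsAEYC7ACKAuwAzgLsARIC7AFWAuwBmgLsAd4C7AIiAuwCZgLsAqoC7ALuAuwDMgLsA3YC7AO6AuwD/gLsAAIDMABGAzAAigMwAM4DMAESAzABVgMwAZoDMAHeAzACIgMwAmYDMAKqAzAC7gMwAzIDMAN2AzADugMwA/4DMAACA3QARgN0AIoDdADOA3QBEgN0AVYDdAGaA3QB3gN0AiIDdAJmA3QCqgN0Au4DdAMyA3QDdgN0A7oDdAP+A3QAAgO4AEYDuACKA7gAzgO4ARIDuAFWA7gBmgO4Ad4DuAIiA7gCZgO4AqoDuALuA7gDMgO4A3YDuAO6A7gD/gO4AAID/ABGA/wAigP8AM4D/AESA/wBVgP8AZoD/AHeA/wCIgP8AmYD/AKqA/wC7gP8AzID/AN2A/wDugP8A/4D/AFCEc3OkcNeXc8TTooaH6JHDp9PIxLWyxNi0orSGssPCkXV0oraBxaGhxeP5gpfUoLO4YsX2hYeEhYe414LmwrLTsrKyosSR+rKi8/SB14LSkNiS6baHo/mTg4aotITm5GDlwrKi1NOykoD208LUg8Cg1ZTVcdaU5ffHhITHxcTDwcLUw8Ky1djVkPbkxMOSsKHDh5Z1pdjDw+fItrSCw6PCsubW1LOUdYax9aXnpFCz56eHh4eFg3KzotfWgdSyocLno4HV+Pa1ttK35ePTw7eHh4eXdoWGd5O15qf3ktSil4X2+PjD1NfHofmBwvLTo5eWh5bGxqaHhLWS1qfToreHh4L0w6FxgYDm45GGdoP1spSop5ent5eHcsTDh5jkhYaVo9Whdpa0ldPSsoeHocTVkqeks6KStMaD1tOHh9dxceTW1IOHyKDVt7PEh4emltZggXGDhXV0o5PFwpiHp+bm9aCDh8aSo8LClcWGh5eHt8PV1tbEcoPGgtfDqIeHl+iCk5eo14PVcOTWtYaHl4eIh4eHh5jX9ZiS6ILmt4iI15GztMGglMJx5pDV5ZSHd4eHhoaHl8Jw5aay6JPE2dihpYDUpOe05IVgkNbmpIeXh7Wklpano5KA1NWyw+bT1aWns/b01sSBgeXCt5aGh4eGkqWllYan1/SEc6HVssLCkbSG9NOysnDTsteHh4eXptP4yMGx1IG0gHR3hrLDkbNzx4LzkYWyw6LWhIaHh4eFgJC2l7W05rLT1JGDhZWQpIDD9tVxhMLnxrP4w4KHhqH517SVkvnD+PWV2OXDw8OysbP4s2Gj6ZaHpLfX1nJy1Yd3tbT0xLKitcjToMamx8HD18fDwrLFxYeGpbbV9MXGh5el5rORkICQkKG0gZGAkqGFp7HClpWjx5aVdGDj1rfX5PKQkpO3p6Szw6PH19jE6NKB0pJwkGDDhIGR9PVw46Kw89RwtLe09cjk+dS3qNeIp9fo1oaCoqO0tNP0gNO3w4C09qSCgKCi5pO19pG3l8eXh4en+OTDx8L5+LWwp8OTh5Dp99a1ooKQ5ZSk5cKkgre3h6Wzs9WRkeD0gZeXxIWWcoPV6Pn09pFx1IP09nCGg5TWw/n3kebxoueRl6fFhoaGcMPjorLnooeStcT2k9TE1sLU0/X39OWyw8CHx4KHh5HD55a22MSFl7PXtPXEscXDw7PD1ZK01IHQ05fUhIaE57PIl7JyxcKgxYOi08PDw8OiosXmxvjlkrDUl8OklHLVctfIotWgoMW2h4flwoJycoLDxJRztfXT4LeH6ICy5ZdixedysbS4loaH16Gi1NTWw5HTk3Ry87DEl4fokKPIg9TG12GEktS0hIfnspE="/>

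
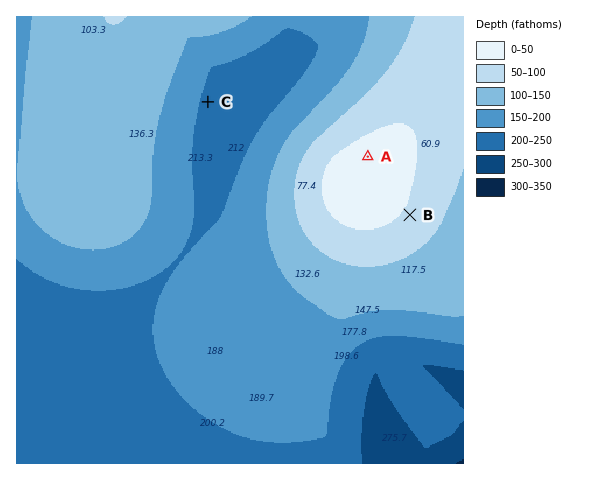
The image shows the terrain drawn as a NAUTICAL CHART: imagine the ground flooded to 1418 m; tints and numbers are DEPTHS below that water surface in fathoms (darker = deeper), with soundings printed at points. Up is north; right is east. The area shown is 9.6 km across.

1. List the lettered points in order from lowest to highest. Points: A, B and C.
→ C B A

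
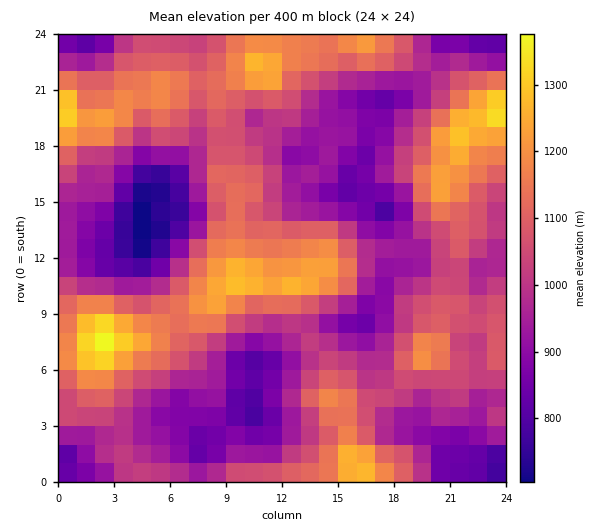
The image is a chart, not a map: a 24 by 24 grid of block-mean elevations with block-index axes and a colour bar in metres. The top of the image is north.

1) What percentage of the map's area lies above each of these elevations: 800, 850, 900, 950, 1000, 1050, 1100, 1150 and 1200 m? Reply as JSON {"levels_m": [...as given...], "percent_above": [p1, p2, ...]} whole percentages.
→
{"levels_m": [800, 850, 900, 950, 1000, 1050, 1100, 1150, 1200], "percent_above": [96, 90, 80, 68, 55, 42, 30, 18, 10]}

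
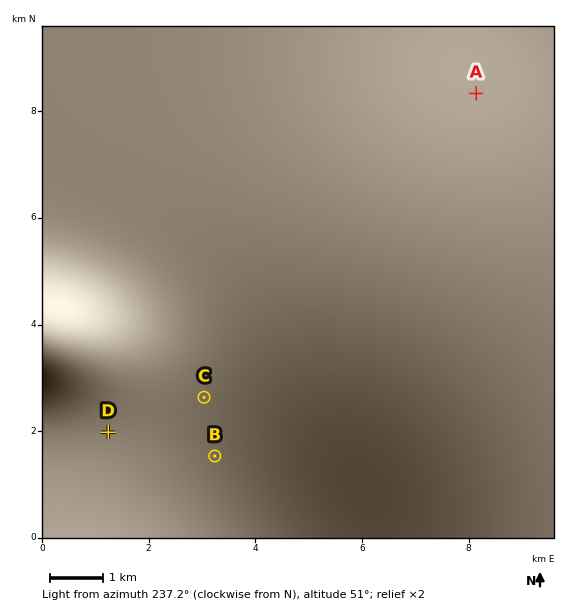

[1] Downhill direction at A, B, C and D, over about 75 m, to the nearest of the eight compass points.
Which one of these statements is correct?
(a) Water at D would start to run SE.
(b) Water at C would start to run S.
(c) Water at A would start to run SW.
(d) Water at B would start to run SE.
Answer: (c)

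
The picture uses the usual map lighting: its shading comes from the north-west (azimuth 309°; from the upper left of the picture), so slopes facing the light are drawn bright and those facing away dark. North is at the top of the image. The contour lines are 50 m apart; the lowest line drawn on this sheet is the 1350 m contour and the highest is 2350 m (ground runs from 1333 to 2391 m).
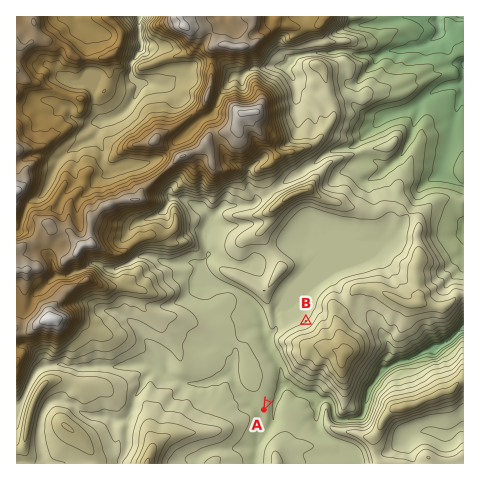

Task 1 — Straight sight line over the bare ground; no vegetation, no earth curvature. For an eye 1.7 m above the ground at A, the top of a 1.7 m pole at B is out of sight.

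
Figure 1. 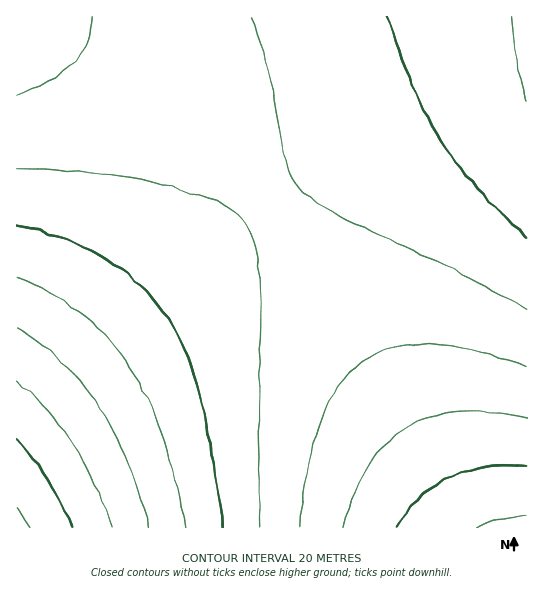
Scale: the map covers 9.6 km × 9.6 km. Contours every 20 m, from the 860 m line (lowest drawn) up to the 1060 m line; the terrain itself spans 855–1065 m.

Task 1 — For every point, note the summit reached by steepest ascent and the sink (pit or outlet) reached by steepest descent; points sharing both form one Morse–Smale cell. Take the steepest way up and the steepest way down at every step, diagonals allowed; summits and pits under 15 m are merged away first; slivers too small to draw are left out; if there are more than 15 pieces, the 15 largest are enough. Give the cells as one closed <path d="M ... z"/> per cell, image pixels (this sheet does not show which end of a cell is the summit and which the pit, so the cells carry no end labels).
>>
<path d="M270 204l-37 27-94 77-57 52-65 63 0 105 451-1-127-217-54-84z"/><path d="M527 71l-60 17-66 31-66 38-66 46 18 23 54 84 123 213 5 5 59-1z"/><path d="M18 17l-2 1 1 407 38-40 84-77 54-45 76-60-26-36-27-30-29-29-36-29-33-22-35-17z"/><path d="M527 16l-511 1 67 23 35 17 33 22 36 29 29 29 27 30 22 31 6 5 64-46 66-38 66-31 60-17z"/>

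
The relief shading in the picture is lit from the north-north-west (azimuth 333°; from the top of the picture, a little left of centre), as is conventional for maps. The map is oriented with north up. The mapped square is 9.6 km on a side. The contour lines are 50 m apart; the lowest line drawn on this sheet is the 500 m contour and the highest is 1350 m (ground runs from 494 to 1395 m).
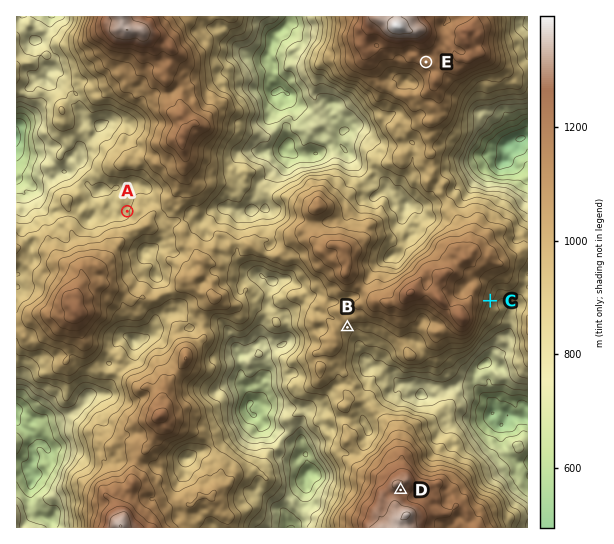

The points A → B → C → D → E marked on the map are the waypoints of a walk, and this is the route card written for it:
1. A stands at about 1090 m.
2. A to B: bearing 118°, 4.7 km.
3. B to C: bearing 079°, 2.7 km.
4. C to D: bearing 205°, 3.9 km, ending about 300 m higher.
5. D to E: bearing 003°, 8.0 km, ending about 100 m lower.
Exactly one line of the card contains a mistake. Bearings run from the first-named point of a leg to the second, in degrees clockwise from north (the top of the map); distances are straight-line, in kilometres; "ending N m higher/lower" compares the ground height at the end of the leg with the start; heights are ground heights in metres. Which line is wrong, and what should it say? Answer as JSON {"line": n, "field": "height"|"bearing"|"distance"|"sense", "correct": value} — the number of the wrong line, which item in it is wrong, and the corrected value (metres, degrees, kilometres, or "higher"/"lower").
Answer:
{"line": 1, "field": "height", "correct": 890}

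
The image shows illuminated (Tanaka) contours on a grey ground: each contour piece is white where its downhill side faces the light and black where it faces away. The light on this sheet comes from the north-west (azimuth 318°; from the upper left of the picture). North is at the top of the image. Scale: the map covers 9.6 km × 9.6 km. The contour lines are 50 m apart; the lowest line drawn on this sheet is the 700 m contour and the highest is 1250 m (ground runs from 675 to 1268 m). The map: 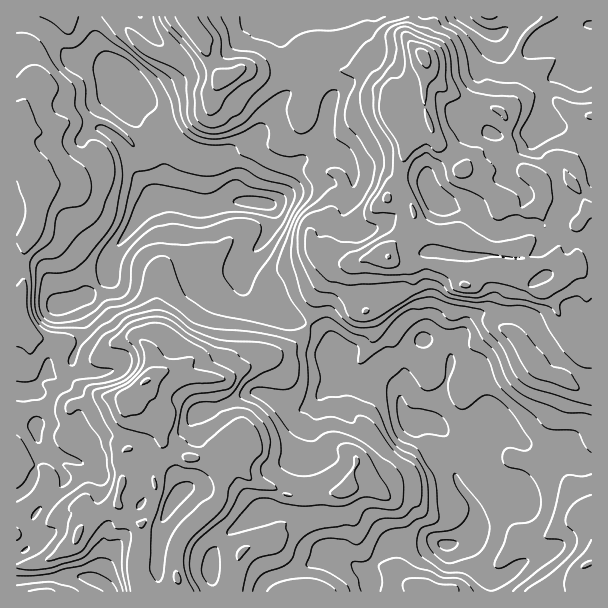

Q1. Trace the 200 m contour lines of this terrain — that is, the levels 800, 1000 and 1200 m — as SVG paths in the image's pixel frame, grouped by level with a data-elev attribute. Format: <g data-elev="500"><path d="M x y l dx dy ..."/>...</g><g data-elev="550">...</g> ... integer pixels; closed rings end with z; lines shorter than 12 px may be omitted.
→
<g data-elev="800"><path d="M488 590l-23-16-22-3-24-17-2-12 3-12 3-3 12-4 4-4-3-37-3-8-15-24-5-4-12-5-5-5-4-10-4-18-1-15 1-9 2-4 12-11 3-1 3 2 15 19 9 1 6-3 6-6 3-22 3-5 3 2 2 6-7 22 1 9 4 9 5 6 6 1 18-13 6-1 9 3 11 10 22 32 2 4-2 5-5 2-13-3-6 1-3 5 0 7 4 5 15 4 8 5 7 11 4 11-1 12-4 9-8 4-15 2-4 4-6 17-9 19 1 3 5 1 16-8 8-1 5 1-1 3-10 12-9 7-14 8z"/><path d="M420 347l-5-3 1-7 6-5 6 1 4 5 0 4-6 5z"/><path d="M56 315l-6-2-3-5 0-8 4-5 23-5 10-4 6 1 5 3 0 7-4 6-25 11z"/><path d="M104 287l-4-3-3-6-1-9 1-8 5-10 14-20 6-10 10-44 3-5 14-2 15-6 19 8 23 4 10-1 17-6 7-1 6 2 15 9 27 7 6 5 0 9-12 25-13 17-11 9-4 0-1-2 7-15 1-7-3-5-7-3-18-1-32 10-27-4-16 2-6 3-9 6-16 17-5 11-3 18-2 5-4 2z"/><path d="M132 126l-15-9-15-12-3-4-6-33 3-11 6-5 5-1 7 2 16 9 16 16 10 17 1 7-1 6-10 9-6 9-3 1z"/></g><g data-elev="1000"><path d="M78 591l-8-4-19-5-34 3"/><path d="M243 591l4-18 5-10 8-6 15-3 6-3 4-6 3-9-2-8 0-4-5-2-48 12-6 0 0-3 2-3 25-28 6-2 7 0 15 5 17 3 24-1 15 1 9-1 16-8 23 3 3 0 1-3-3-11-18-30-7-7-11-5-7-1-5 3-1 3 1 9-3 4-21 12-9 2-9 0-9-3-8-6-1-5 2-10-1-11-7-18-13-16-18-8-3-4 4-8 5-5 13-8 14-6 5-5 3-6 0-4-2-4-6-3-15-4-32-1-15-3-21-8-18-14-13-6-9 0-26 8-10 10-14 8-12 21 0 5 3 3 20 4-1 3-11 5-26 4-4 8-10 6-5 7-1 11 4 12-4 9 0 7 7 9 17 9 4 5-5 1-14-1 0 3 6 7 1 5-3 5-6 3-2-1-1-10-6-8-8-4-6 1-1 2 1 10-4 10-6 7-12 8"/><path d="M212 585l-5-2-3-5-2-11 2-10 3-6 5-3 4-1 3 7 1 18-3 10z"/><path d="M17 576l33-2 15-5 16-3 17-8 6 0 6 2 3 3 10 28"/><path d="M591 560l-6 3-4 4 3 1 7-3"/><path d="M21 552l4-4 4-1-2 4z"/><path d="M33 519l-2-1 2-5 8-7 1 1-3 5z"/><path d="M17 488l7-6 10-17-10-21-7-9"/><path d="M573 390l5 0 1-3-8-13-5-4-15-5-6-9-24-27-11-5-10 2 0 4 12 14 10 20 8 10 7 5z"/><path d="M17 347l5 1 8 6 13-15-14-25-2-9 0-18-3-8-7 7"/><path d="M17 243l4 9 3 2 15-14 5-10 5-21 9-20 2-6-10-21-11-12-4-6 0-4 7-8-6-10-7-19-5-4-7 2"/><path d="M17 181l7 20 1 9-1 11-7 14"/><path d="M591 103l-16 0-17-5-4 0 0 7 12 18 0 6-4 5-28 15-4 0-9-12-1-5 12-22 3-12-1-5-8-6-10-4-16-1-12-3-9 4-3-1-6-8-5-24-8-15-14-8-8-9-10 1-6-2"/><path d="M159 17l5 9 21 23 8 13 6 15-5 16 1 23 6 8 11 4 12-3 7-7 9-5 11-15 16-17 3-7-2-11-7-7-7-4-17-2-6-3-4-18-6-12"/><path d="M408 17l-20 6-7 4-9 11-10 8-14 19-8 6 13 7 2 3-9 26-1 7 1 8 2 5 11 11 13 21 3 11-3 13-9 16-13 13-5 3-3 0-6-7-6-2-21 8-7 7-4 12 0 19 14 33 6 6 14 2 4 2 7 8 6 14 5 3 6 2 8-1 9-3 36-22 16-7 8 1 12 8 12 2 15 2 13-1 15 4 23 2 9 3 5 4 8 16 12 18 12 13 9 6 9 1"/></g><g data-elev="1200"><path d="M122 416l3 1 12-2 6-3 6-10 6-4 5-15 8-11 0-3-6-2-13 2-18 16-13 8-2 3 0 5 3 9z"/><path d="M387 258l3 0 0-3-3 0z"/><path d="M432 132l2-1-2-8-6-14-1 0 1 12z"/><path d="M424 104l1 1 3-19 7-8 3-6 0-13-3-8-5-4-7-3-13-3-2 6 3 16 8 15z"/></g>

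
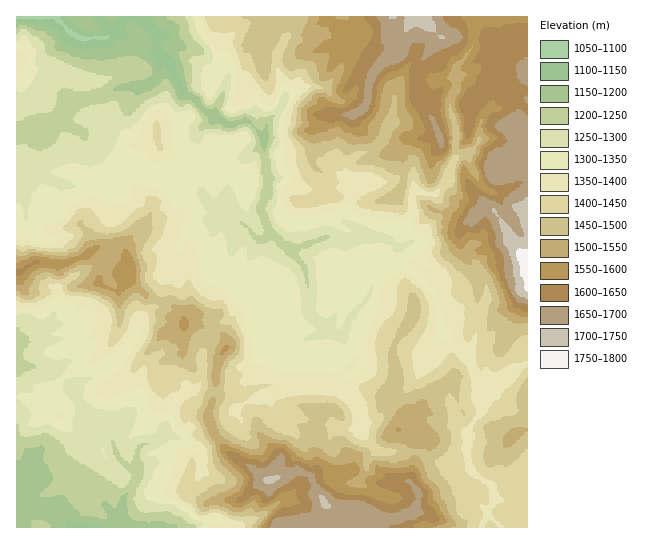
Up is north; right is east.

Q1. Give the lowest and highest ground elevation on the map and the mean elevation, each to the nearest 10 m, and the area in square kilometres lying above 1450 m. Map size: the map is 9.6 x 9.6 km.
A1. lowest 1100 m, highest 1790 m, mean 1410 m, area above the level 32.7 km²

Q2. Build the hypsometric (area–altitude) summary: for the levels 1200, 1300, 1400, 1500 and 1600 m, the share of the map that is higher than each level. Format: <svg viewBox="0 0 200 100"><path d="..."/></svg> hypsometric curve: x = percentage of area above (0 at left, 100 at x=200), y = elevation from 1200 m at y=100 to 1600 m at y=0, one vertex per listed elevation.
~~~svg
<svg viewBox="0 0 200 100"><path d="M191 100l-35-25-58-25-48-25-26-25"/></svg>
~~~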